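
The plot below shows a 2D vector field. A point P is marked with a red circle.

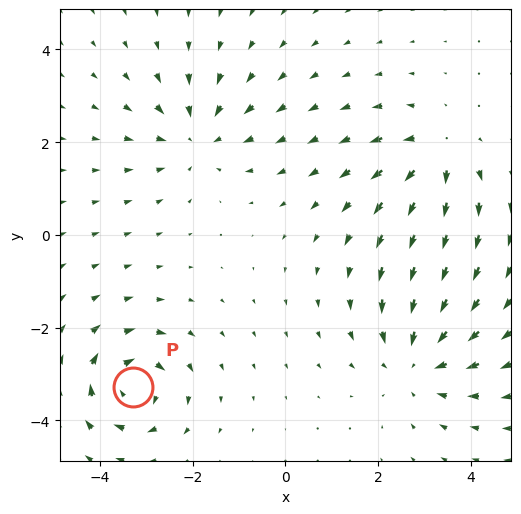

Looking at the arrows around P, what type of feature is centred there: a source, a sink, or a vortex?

At P (-3.3, -3.3) the arrows circulate clockwise. Divergence ≈0, curl about -6 — near-zero divergence with nonzero curl is a vortex.

vortex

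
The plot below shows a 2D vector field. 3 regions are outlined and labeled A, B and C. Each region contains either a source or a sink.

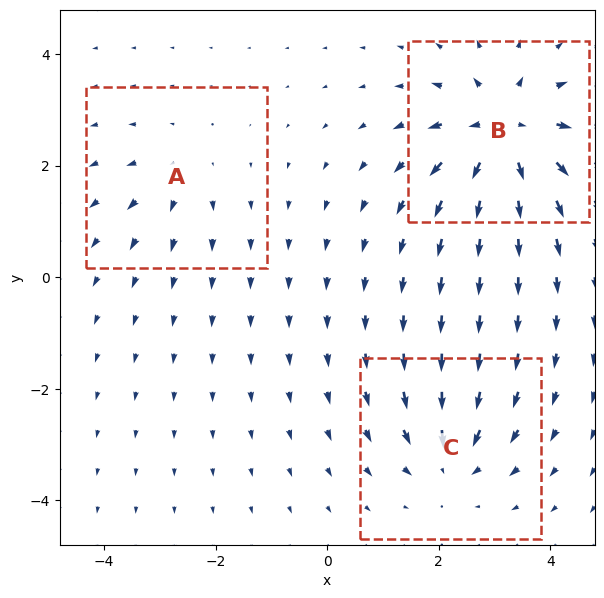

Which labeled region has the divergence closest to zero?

A

Divergence at each region's feature centre — A: about +2, B: about +6, C: about -4. Region A is closest to zero.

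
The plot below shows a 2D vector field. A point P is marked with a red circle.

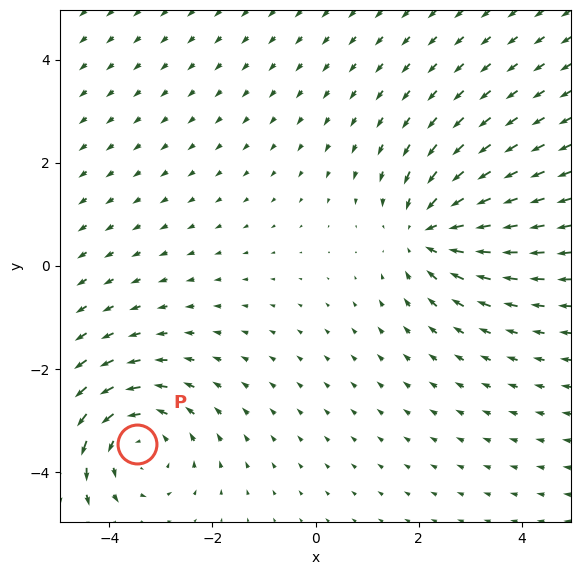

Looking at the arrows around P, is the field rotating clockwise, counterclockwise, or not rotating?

Near P at (-3.5, -3.4) the arrows circulate counterclockwise. The curl (z-component) there is about +3; positive curl means counterclockwise rotation.

counterclockwise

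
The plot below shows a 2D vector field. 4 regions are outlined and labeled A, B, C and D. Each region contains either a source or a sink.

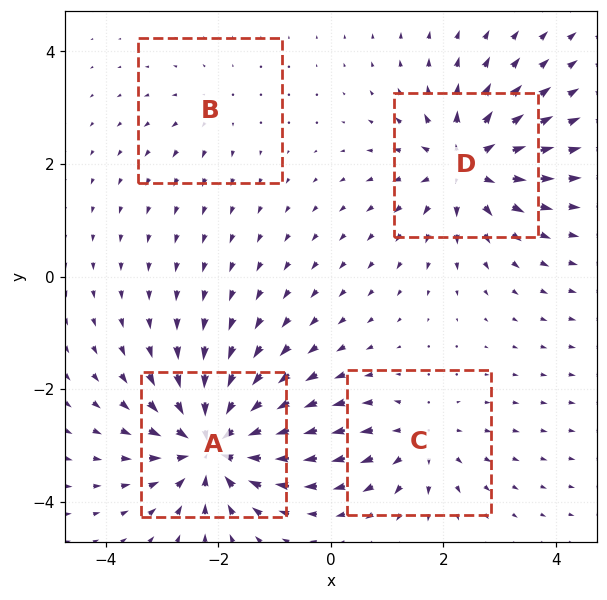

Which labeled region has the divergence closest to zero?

Divergence at each region's feature centre — A: about -8, B: about +2, C: about +4, D: about +6. Region B is closest to zero.

B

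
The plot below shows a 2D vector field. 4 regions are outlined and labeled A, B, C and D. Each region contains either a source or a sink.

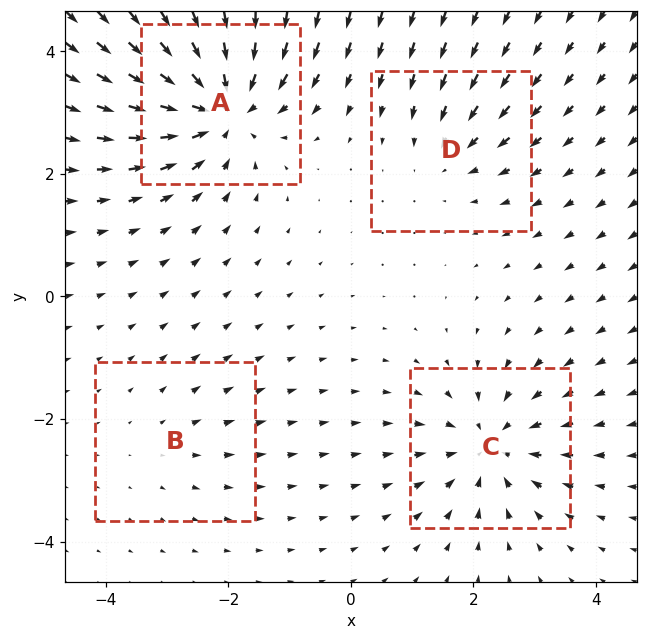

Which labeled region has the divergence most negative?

A

Divergence at each region's feature centre — A: about -8, B: about +2, C: about -5, D: about -3. Region A is most negative.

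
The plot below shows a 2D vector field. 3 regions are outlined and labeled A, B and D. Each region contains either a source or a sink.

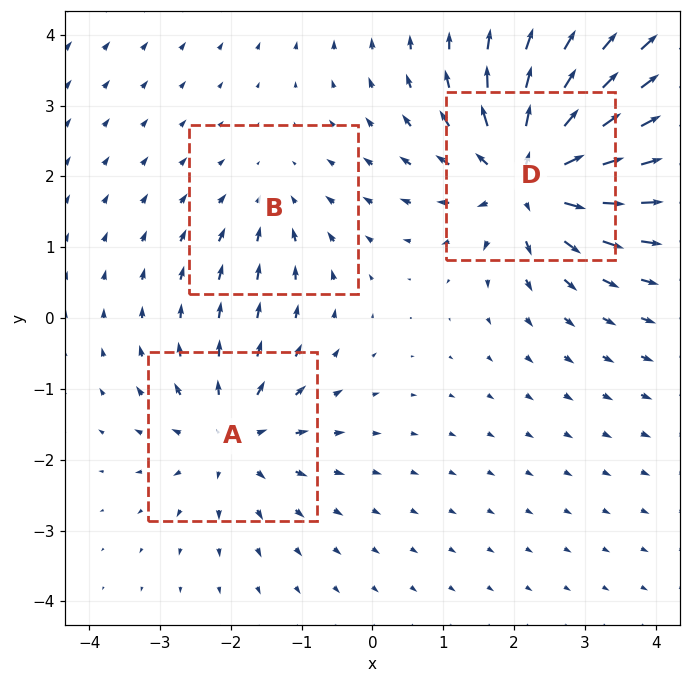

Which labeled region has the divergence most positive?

Divergence at each region's feature centre — A: about +4, B: about -2, D: about +6. Region D is most positive.

D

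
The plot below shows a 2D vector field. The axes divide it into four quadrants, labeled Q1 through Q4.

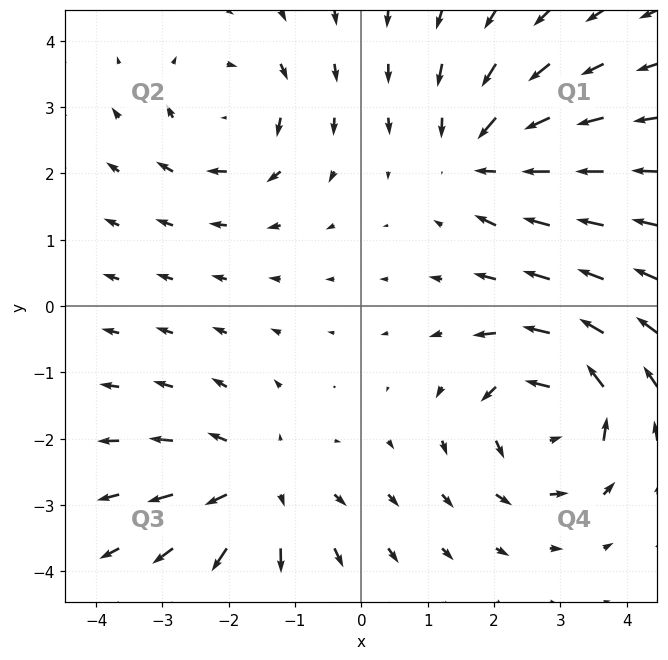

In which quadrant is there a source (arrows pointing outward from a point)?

The source sits at approximately (-1.5, -2.7), which lies in quadrant Q3. The divergence there is about +4, positive as expected for a source.

Q3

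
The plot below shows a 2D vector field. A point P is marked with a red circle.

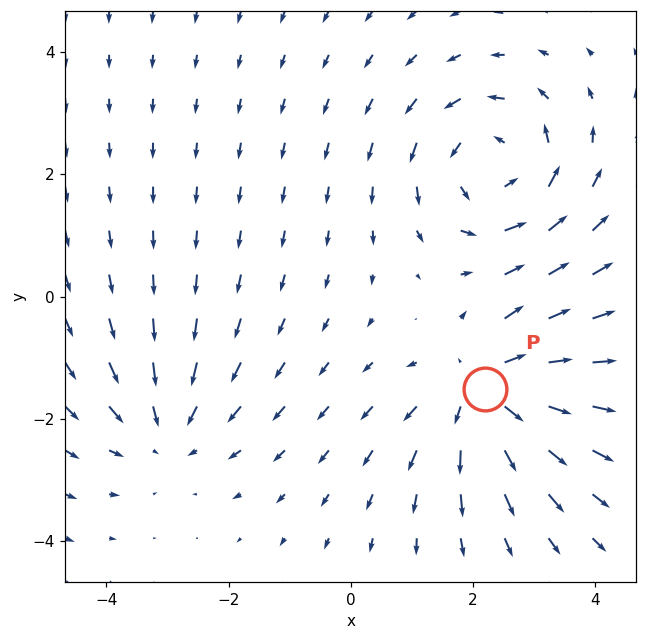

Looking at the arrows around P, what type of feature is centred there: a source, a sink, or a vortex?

At P (2.2, -1.5) the arrows spread outward. Divergence about +5, curl ≈0 — positive divergence with near-zero curl is a source.

source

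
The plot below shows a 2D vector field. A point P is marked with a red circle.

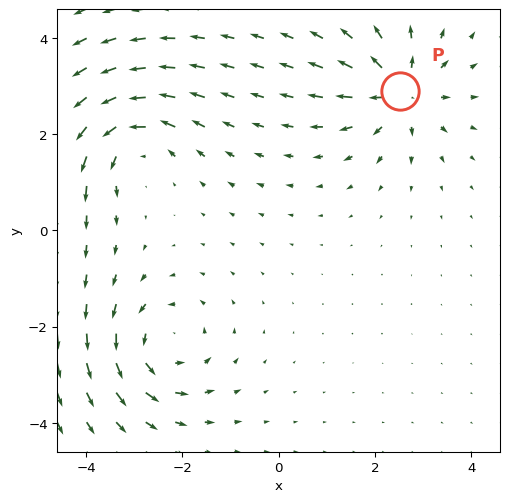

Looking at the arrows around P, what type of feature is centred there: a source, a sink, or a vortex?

source

At P (2.5, 2.9) the arrows spread outward. Divergence about +5, curl ≈0 — positive divergence with near-zero curl is a source.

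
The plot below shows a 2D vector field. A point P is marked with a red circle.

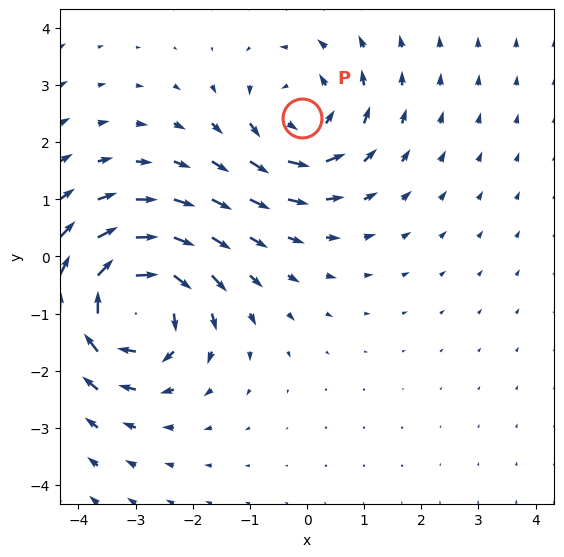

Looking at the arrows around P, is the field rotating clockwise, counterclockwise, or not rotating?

counterclockwise

Near P at (-0.1, 2.4) the arrows circulate counterclockwise. The curl (z-component) there is about +4; positive curl means counterclockwise rotation.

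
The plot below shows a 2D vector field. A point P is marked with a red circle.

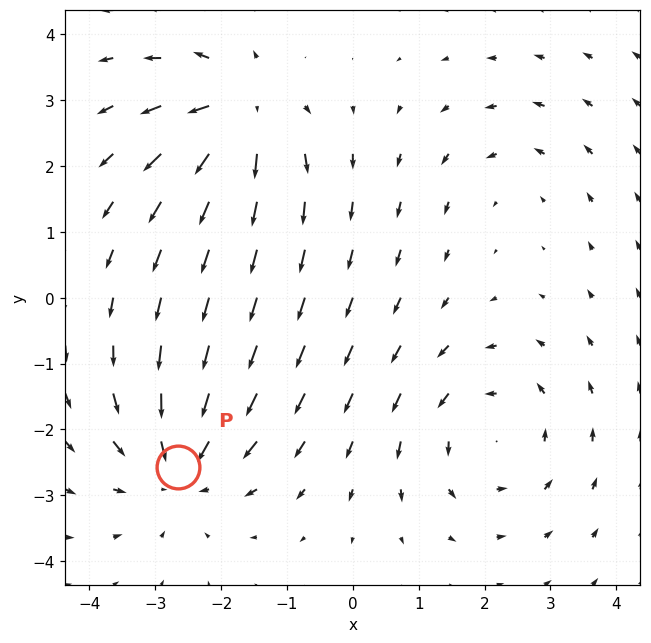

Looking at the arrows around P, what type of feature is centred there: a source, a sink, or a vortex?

sink

At P (-2.7, -2.6) the arrows converge inward. Divergence about -5, curl ≈0 — negative divergence with near-zero curl is a sink.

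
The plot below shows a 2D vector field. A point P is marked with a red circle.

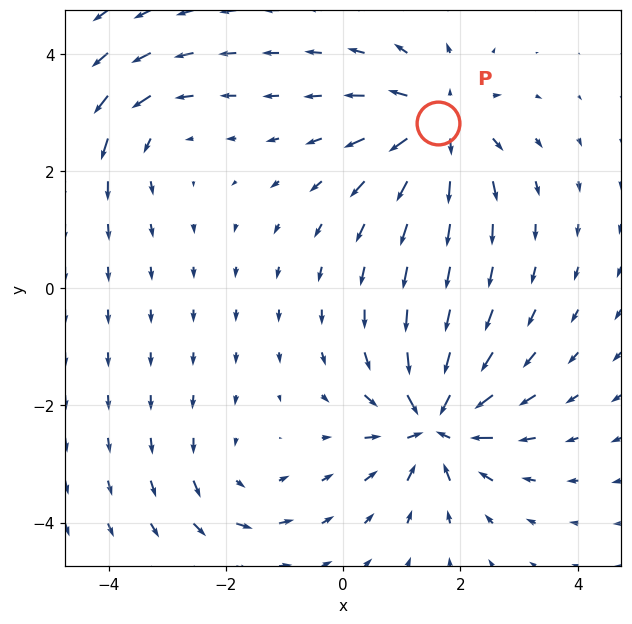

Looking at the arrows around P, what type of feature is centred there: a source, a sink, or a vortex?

source

At P (1.6, 2.8) the arrows spread outward. Divergence about +5, curl ≈0 — positive divergence with near-zero curl is a source.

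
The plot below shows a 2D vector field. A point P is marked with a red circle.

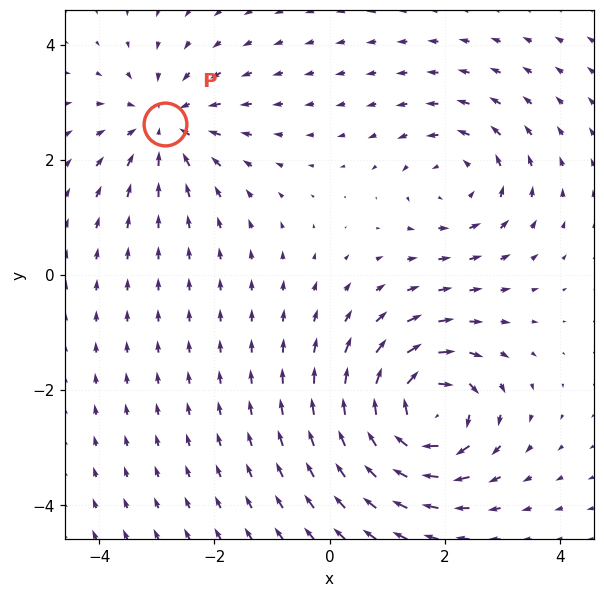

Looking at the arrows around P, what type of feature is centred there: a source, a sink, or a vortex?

sink

At P (-2.9, 2.6) the arrows converge inward. Divergence about -3, curl ≈0 — negative divergence with near-zero curl is a sink.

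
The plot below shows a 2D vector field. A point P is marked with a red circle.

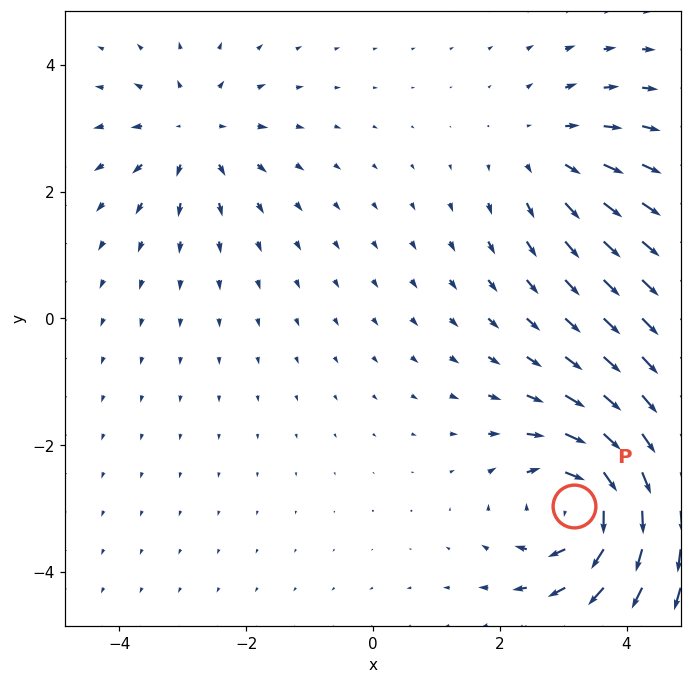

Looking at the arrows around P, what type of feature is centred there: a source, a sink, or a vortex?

vortex

At P (3.2, -3.0) the arrows circulate clockwise. Divergence ≈0, curl about -5 — near-zero divergence with nonzero curl is a vortex.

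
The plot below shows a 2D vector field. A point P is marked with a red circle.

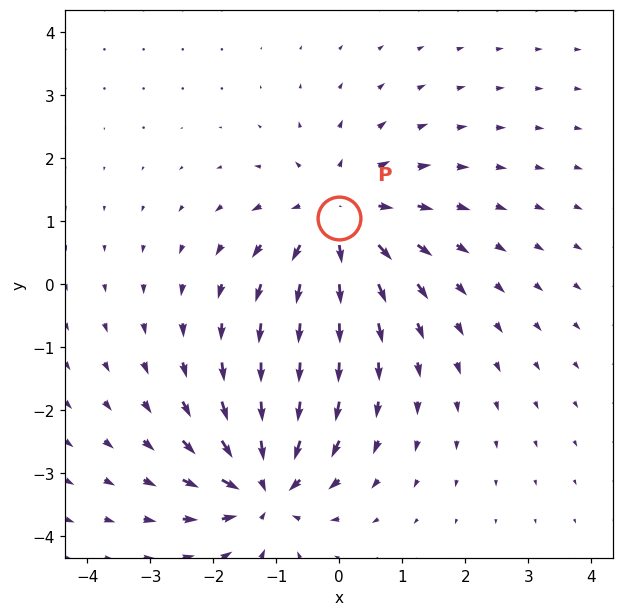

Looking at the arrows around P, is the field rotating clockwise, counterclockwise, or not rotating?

Near P at (-0.0, 1.0) the arrows show no circulation. The curl there is ≈0.

not rotating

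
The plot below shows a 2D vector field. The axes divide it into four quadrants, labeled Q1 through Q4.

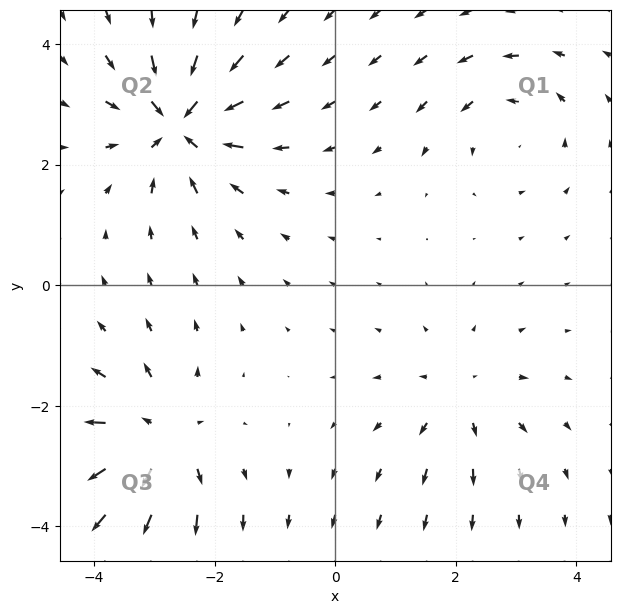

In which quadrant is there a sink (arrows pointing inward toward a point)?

Q2

The sink sits at approximately (-2.6, 2.7), which lies in quadrant Q2. The divergence there is about -6, negative as expected for a sink.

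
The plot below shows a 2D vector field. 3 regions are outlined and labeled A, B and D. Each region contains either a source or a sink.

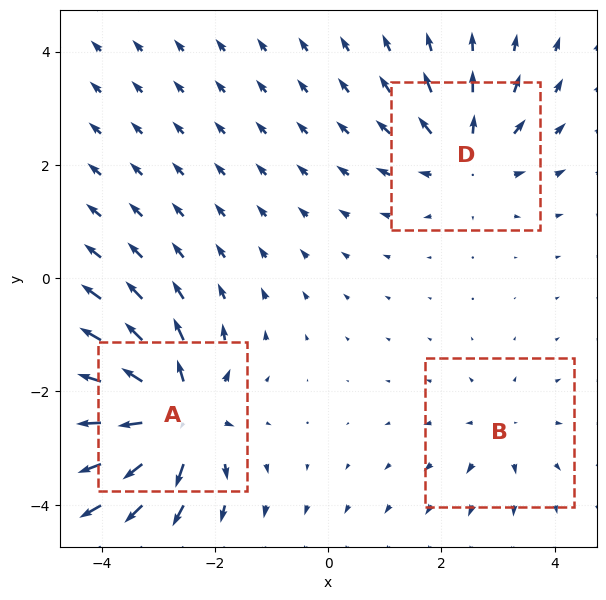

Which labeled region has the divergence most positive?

A

Divergence at each region's feature centre — A: about +6, B: about +2, D: about +4. Region A is most positive.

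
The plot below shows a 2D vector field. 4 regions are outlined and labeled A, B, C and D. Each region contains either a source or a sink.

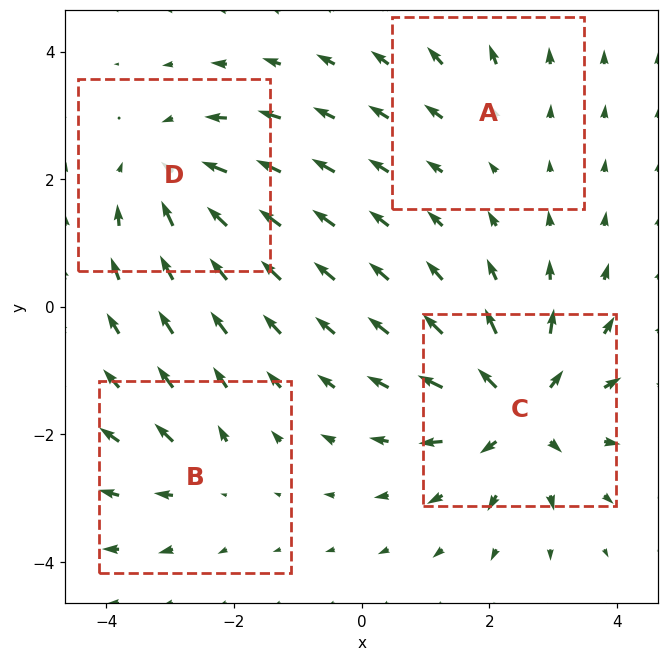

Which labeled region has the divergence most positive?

Divergence at each region's feature centre — A: about +2, B: about +3, C: about +7, D: about -5. Region C is most positive.

C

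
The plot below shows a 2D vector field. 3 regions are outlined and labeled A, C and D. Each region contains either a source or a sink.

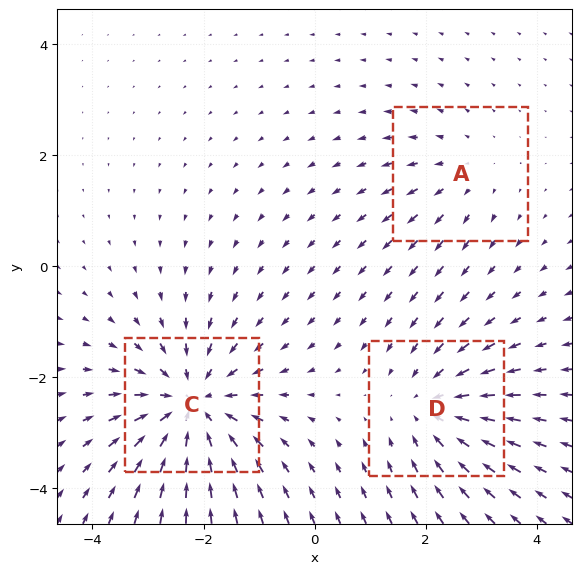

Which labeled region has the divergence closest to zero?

A

Divergence at each region's feature centre — A: about +2, C: about -5, D: about -3. Region A is closest to zero.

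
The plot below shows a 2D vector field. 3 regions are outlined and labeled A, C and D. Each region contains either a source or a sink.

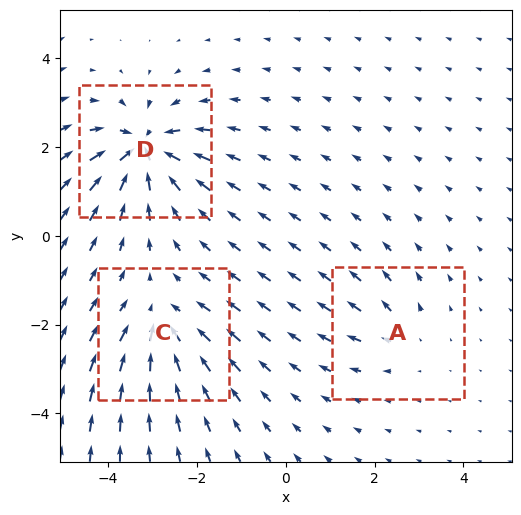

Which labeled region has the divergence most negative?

D

Divergence at each region's feature centre — A: about +2, C: about -4, D: about -6. Region D is most negative.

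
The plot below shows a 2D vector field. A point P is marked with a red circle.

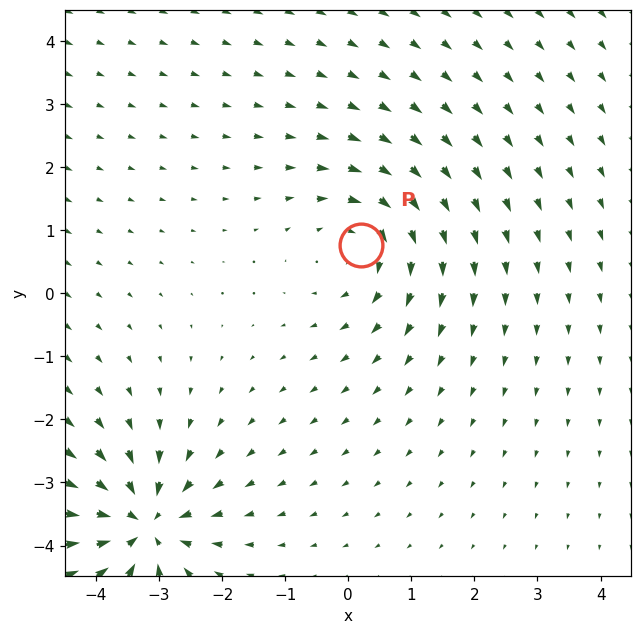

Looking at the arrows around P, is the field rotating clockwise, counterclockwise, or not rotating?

clockwise

Near P at (0.2, 0.8) the arrows circulate clockwise. The curl (z-component) there is about -3; negative curl means clockwise rotation.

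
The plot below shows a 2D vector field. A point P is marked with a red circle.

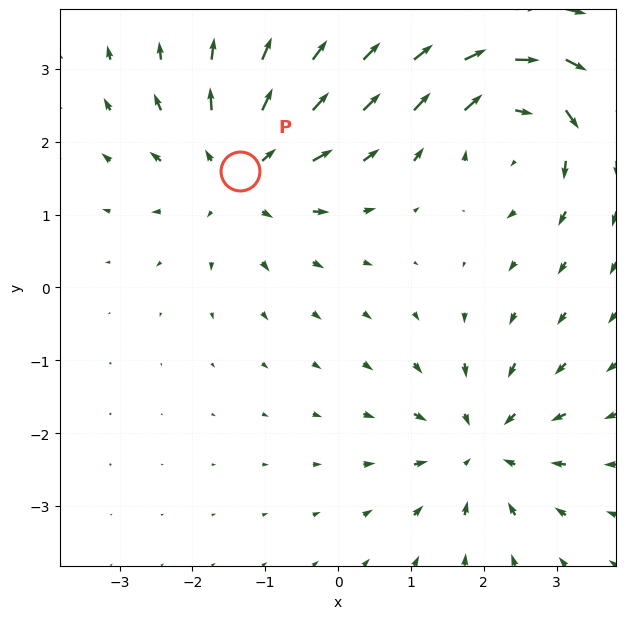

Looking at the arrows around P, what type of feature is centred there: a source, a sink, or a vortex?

At P (-1.3, 1.6) the arrows spread outward. Divergence about +4, curl ≈0 — positive divergence with near-zero curl is a source.

source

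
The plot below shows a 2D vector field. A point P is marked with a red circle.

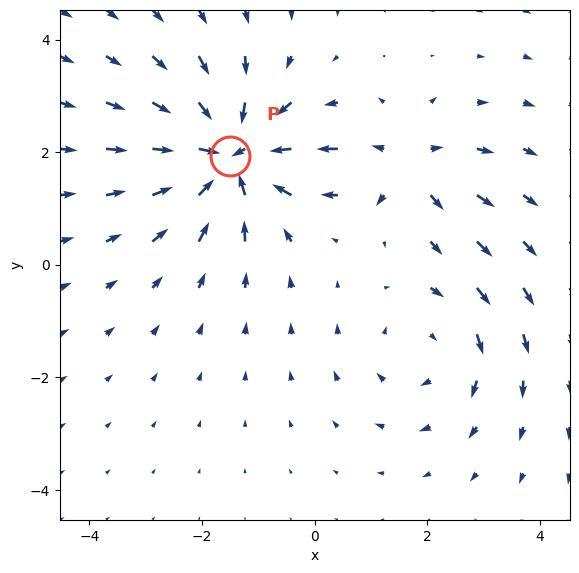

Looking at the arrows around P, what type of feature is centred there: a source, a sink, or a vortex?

sink

At P (-1.5, 1.9) the arrows converge inward. Divergence about -6, curl ≈0 — negative divergence with near-zero curl is a sink.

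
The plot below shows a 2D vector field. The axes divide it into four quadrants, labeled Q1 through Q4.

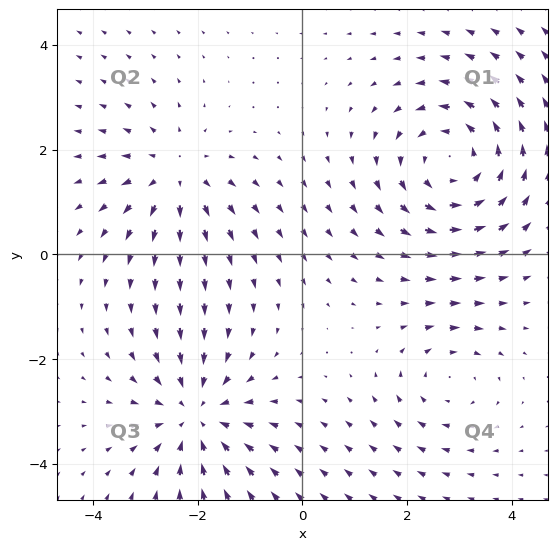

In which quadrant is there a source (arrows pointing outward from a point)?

Q2

The source sits at approximately (-2.4, 1.5), which lies in quadrant Q2. The divergence there is about +3, positive as expected for a source.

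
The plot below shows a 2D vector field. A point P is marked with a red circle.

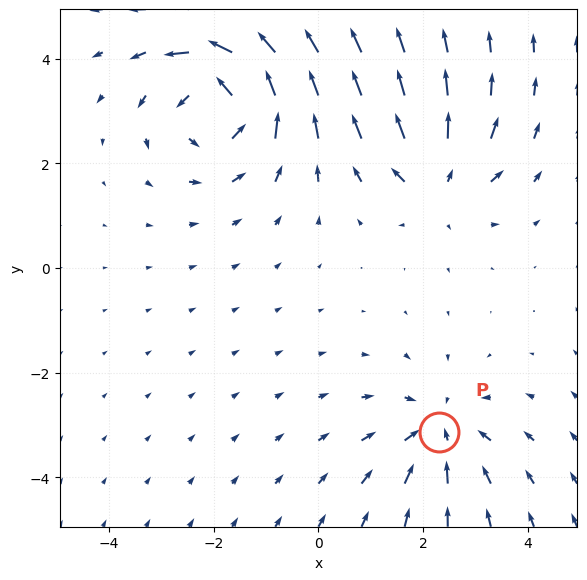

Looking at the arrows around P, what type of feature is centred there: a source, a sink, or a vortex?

At P (2.3, -3.1) the arrows converge inward. Divergence about -3, curl ≈0 — negative divergence with near-zero curl is a sink.

sink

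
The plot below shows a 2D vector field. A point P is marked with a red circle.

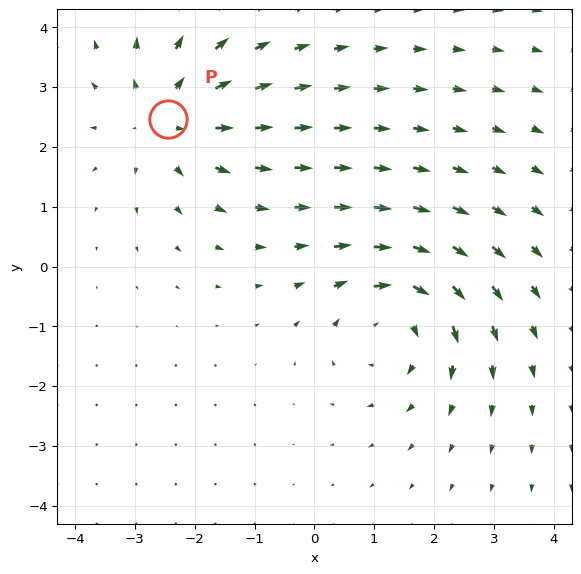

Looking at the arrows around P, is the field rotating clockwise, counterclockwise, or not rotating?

not rotating

Near P at (-2.4, 2.5) the arrows show no circulation. The curl there is ≈0.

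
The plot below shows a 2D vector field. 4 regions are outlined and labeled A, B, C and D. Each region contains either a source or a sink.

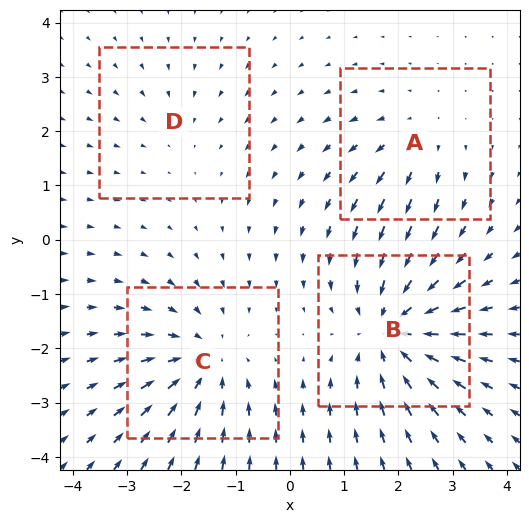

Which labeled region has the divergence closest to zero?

Divergence at each region's feature centre — A: about +3, B: about -6, C: about -4, D: about -2. Region D is closest to zero.

D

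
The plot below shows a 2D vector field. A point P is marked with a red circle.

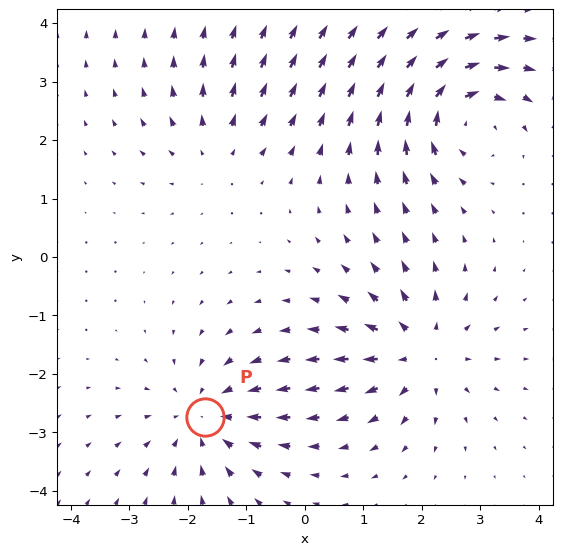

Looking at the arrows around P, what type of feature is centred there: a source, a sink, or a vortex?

At P (-1.7, -2.7) the arrows converge inward. Divergence about -4, curl ≈0 — negative divergence with near-zero curl is a sink.

sink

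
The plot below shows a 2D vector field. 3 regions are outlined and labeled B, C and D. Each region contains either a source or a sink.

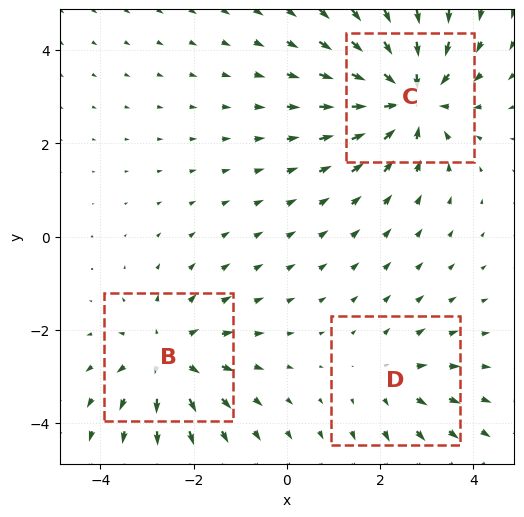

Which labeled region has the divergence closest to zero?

Divergence at each region's feature centre — B: about +3, C: about -5, D: about +2. Region D is closest to zero.

D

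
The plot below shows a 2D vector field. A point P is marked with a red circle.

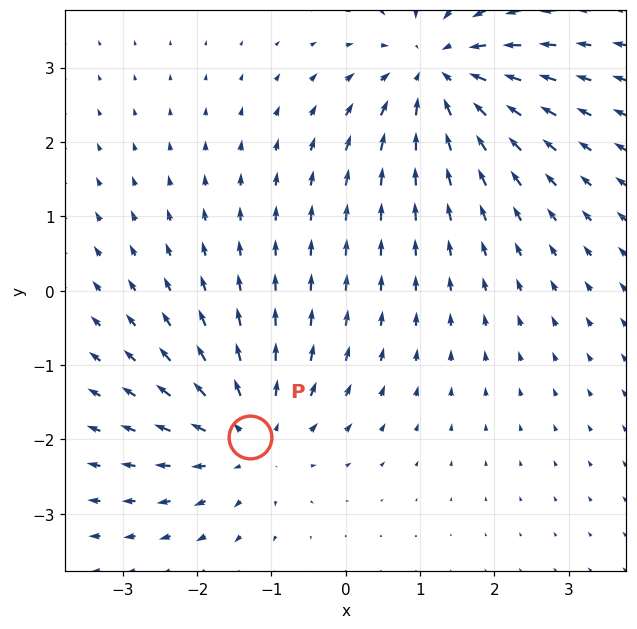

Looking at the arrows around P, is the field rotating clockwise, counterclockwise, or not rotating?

Near P at (-1.3, -2.0) the arrows show no circulation. The curl there is ≈0.

not rotating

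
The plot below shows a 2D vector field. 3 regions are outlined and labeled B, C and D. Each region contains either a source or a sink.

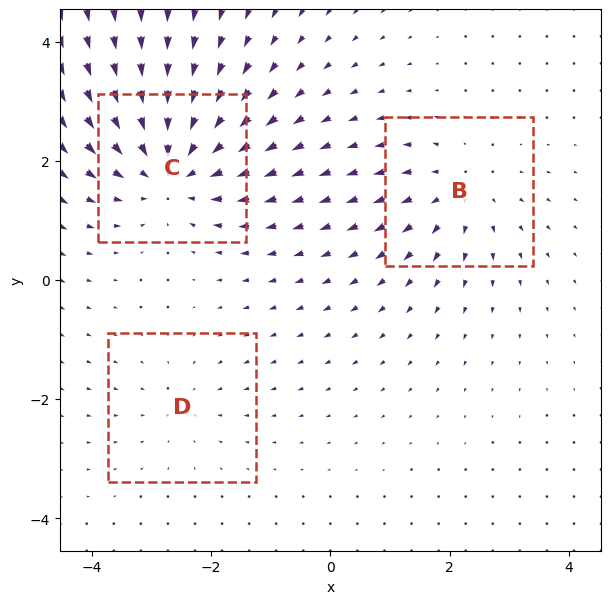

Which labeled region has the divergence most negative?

C

Divergence at each region's feature centre — B: about +3, C: about -5, D: about -2. Region C is most negative.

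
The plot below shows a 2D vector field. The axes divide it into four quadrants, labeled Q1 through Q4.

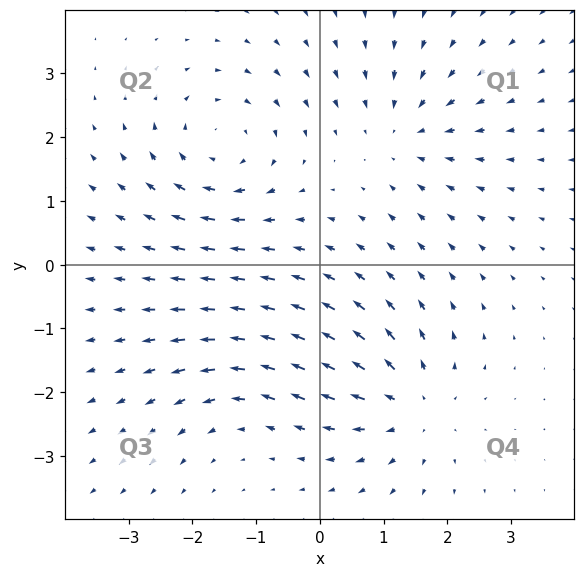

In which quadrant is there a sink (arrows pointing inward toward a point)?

The sink sits at approximately (1.4, 2.1), which lies in quadrant Q1. The divergence there is about -3, negative as expected for a sink.

Q1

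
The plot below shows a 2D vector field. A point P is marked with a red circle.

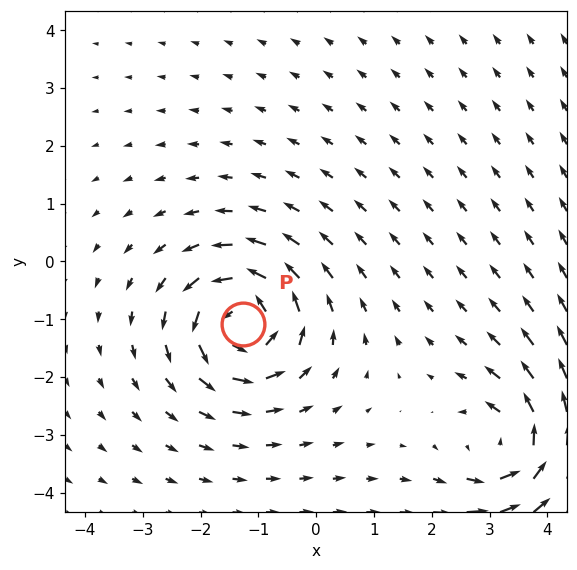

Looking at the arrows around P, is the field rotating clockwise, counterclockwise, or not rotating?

Near P at (-1.3, -1.1) the arrows circulate counterclockwise. The curl (z-component) there is about +6; positive curl means counterclockwise rotation.

counterclockwise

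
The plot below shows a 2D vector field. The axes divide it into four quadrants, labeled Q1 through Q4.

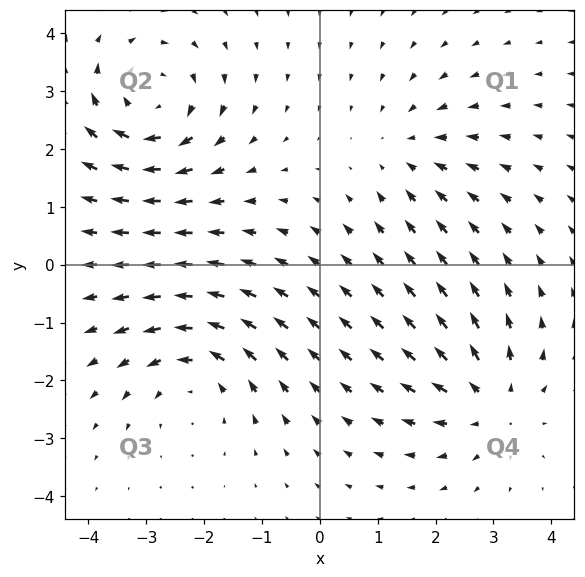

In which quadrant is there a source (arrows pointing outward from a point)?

Q4

The source sits at approximately (3.0, -2.4), which lies in quadrant Q4. The divergence there is about +4, positive as expected for a source.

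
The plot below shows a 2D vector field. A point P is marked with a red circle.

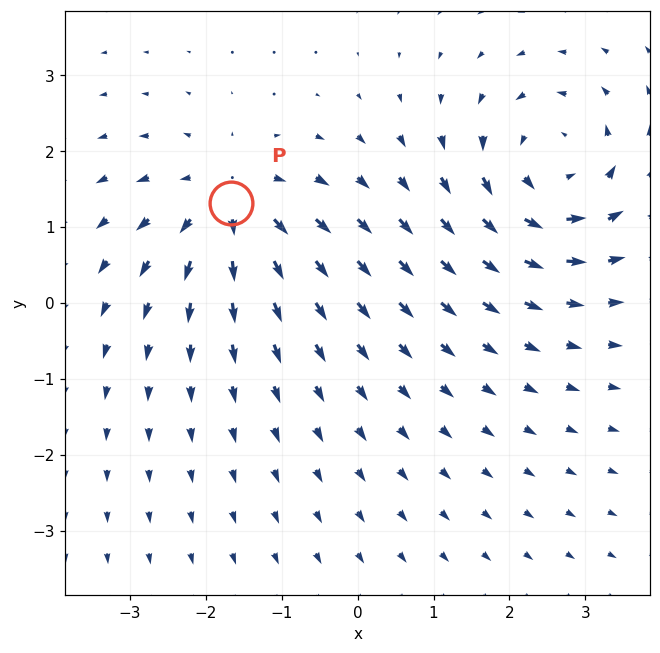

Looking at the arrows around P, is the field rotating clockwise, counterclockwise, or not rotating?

Near P at (-1.7, 1.3) the arrows show no circulation. The curl there is ≈0.

not rotating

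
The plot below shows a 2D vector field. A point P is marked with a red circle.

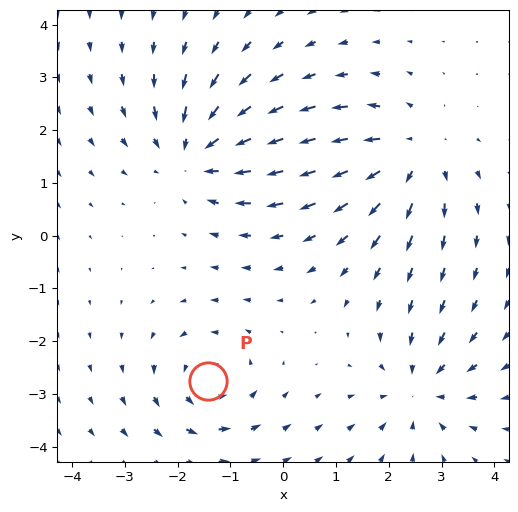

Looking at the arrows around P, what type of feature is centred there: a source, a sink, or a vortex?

vortex

At P (-1.4, -2.7) the arrows circulate counterclockwise. Divergence ≈0, curl about +3 — near-zero divergence with nonzero curl is a vortex.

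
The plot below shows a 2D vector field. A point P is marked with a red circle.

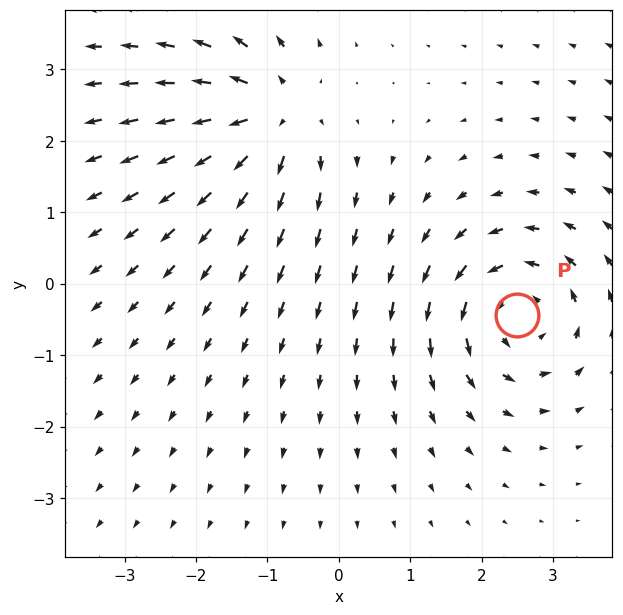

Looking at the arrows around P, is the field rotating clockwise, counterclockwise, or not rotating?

counterclockwise

Near P at (2.5, -0.4) the arrows circulate counterclockwise. The curl (z-component) there is about +4; positive curl means counterclockwise rotation.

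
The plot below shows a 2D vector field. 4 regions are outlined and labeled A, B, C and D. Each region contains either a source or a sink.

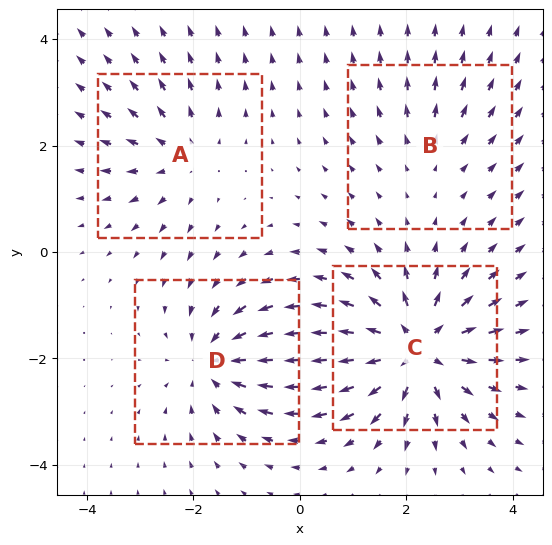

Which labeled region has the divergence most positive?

Divergence at each region's feature centre — A: about +3, B: about +2, C: about +7, D: about -5. Region C is most positive.

C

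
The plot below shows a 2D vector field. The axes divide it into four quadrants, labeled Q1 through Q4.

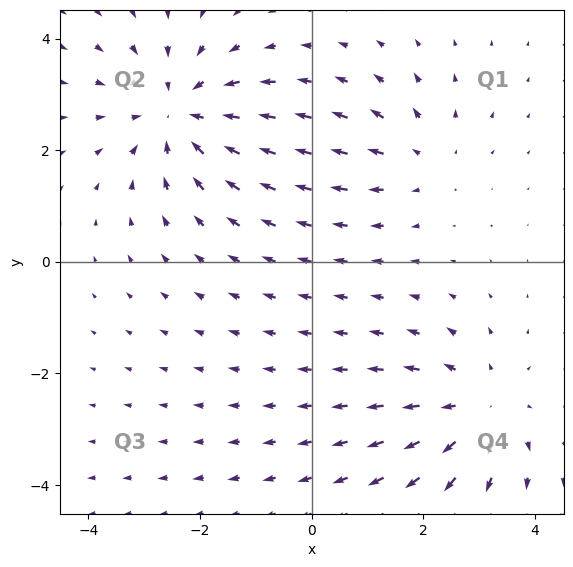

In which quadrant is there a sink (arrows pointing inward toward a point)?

The sink sits at approximately (-2.4, 2.7), which lies in quadrant Q2. The divergence there is about -4, negative as expected for a sink.

Q2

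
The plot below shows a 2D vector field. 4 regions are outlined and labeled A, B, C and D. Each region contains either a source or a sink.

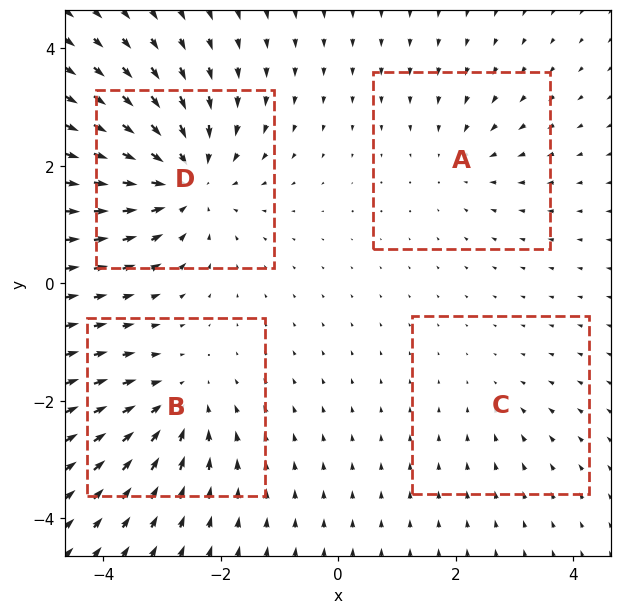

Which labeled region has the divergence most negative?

Divergence at each region's feature centre — A: about -3, B: about -4, C: about -2, D: about -6. Region D is most negative.

D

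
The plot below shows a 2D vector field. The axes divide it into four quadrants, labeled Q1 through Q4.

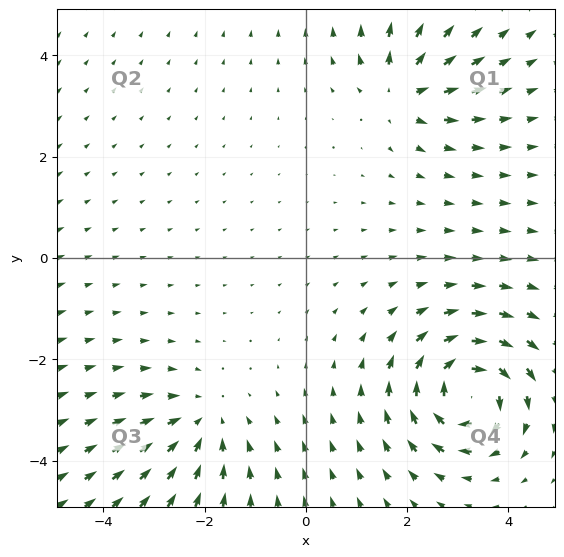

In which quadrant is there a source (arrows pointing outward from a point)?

Q1

The source sits at approximately (1.9, 3.3), which lies in quadrant Q1. The divergence there is about +4, positive as expected for a source.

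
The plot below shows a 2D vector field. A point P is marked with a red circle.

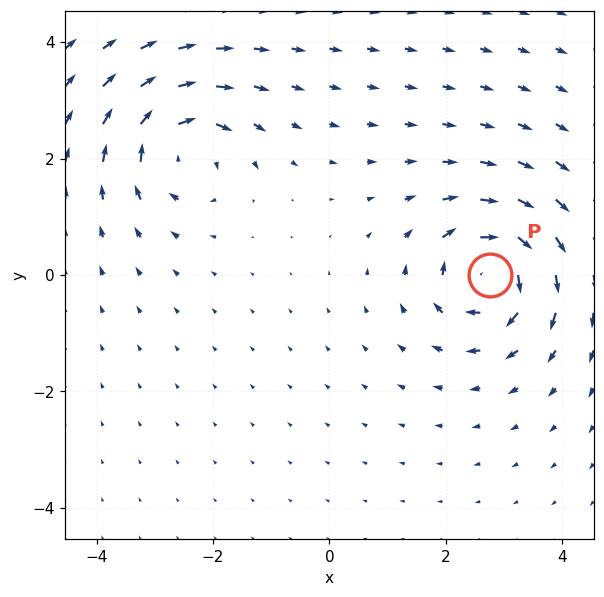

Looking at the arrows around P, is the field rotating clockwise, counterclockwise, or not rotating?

Near P at (2.8, -0.0) the arrows circulate clockwise. The curl (z-component) there is about -6; negative curl means clockwise rotation.

clockwise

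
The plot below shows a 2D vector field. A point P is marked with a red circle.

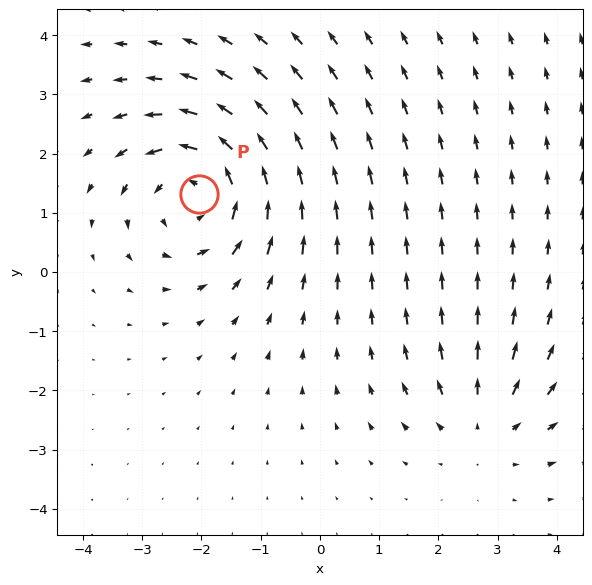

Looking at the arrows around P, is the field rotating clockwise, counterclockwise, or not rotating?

Near P at (-2.0, 1.3) the arrows circulate counterclockwise. The curl (z-component) there is about +5; positive curl means counterclockwise rotation.

counterclockwise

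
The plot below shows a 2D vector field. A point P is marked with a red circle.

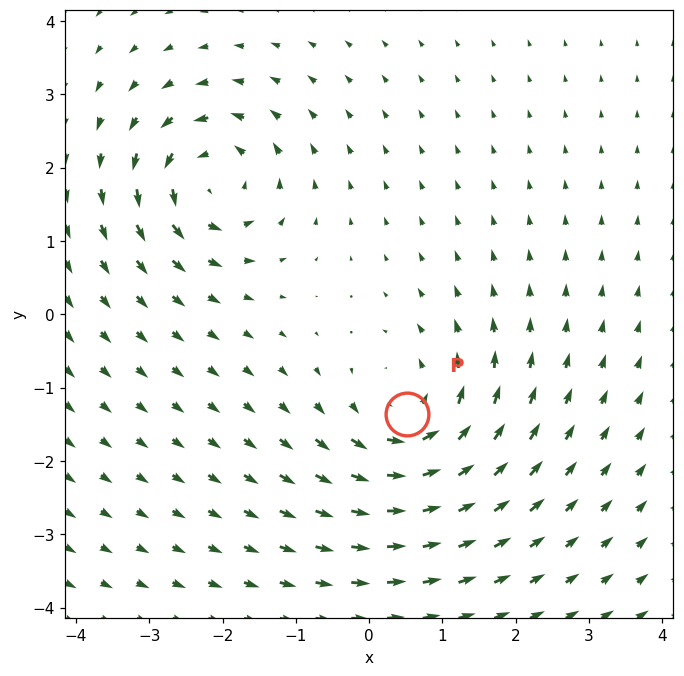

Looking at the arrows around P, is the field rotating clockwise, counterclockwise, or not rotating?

counterclockwise

Near P at (0.5, -1.4) the arrows circulate counterclockwise. The curl (z-component) there is about +3; positive curl means counterclockwise rotation.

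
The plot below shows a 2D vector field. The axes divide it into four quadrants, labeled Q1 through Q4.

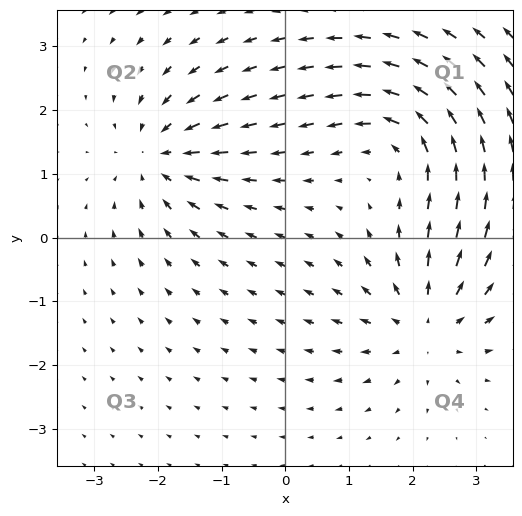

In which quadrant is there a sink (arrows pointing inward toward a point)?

Q2

The sink sits at approximately (-2.0, 1.3), which lies in quadrant Q2. The divergence there is about -5, negative as expected for a sink.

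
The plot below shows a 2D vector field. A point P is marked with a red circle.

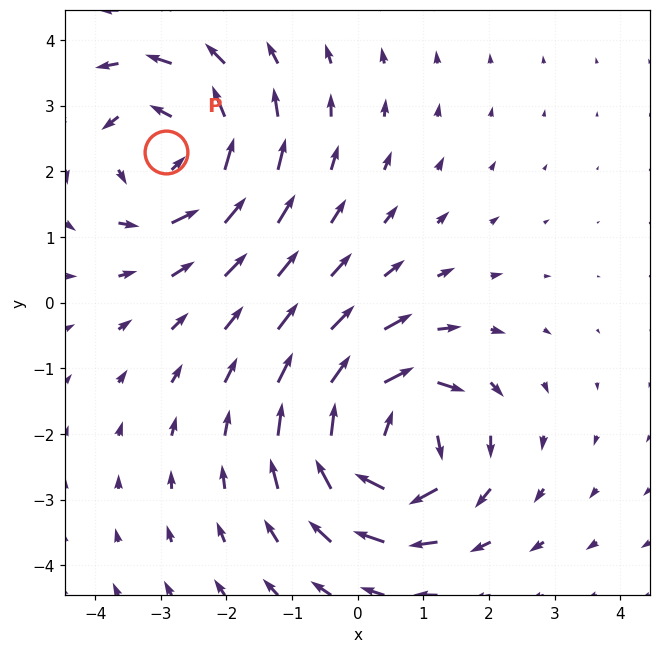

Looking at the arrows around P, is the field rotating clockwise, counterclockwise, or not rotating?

counterclockwise

Near P at (-2.9, 2.3) the arrows circulate counterclockwise. The curl (z-component) there is about +4; positive curl means counterclockwise rotation.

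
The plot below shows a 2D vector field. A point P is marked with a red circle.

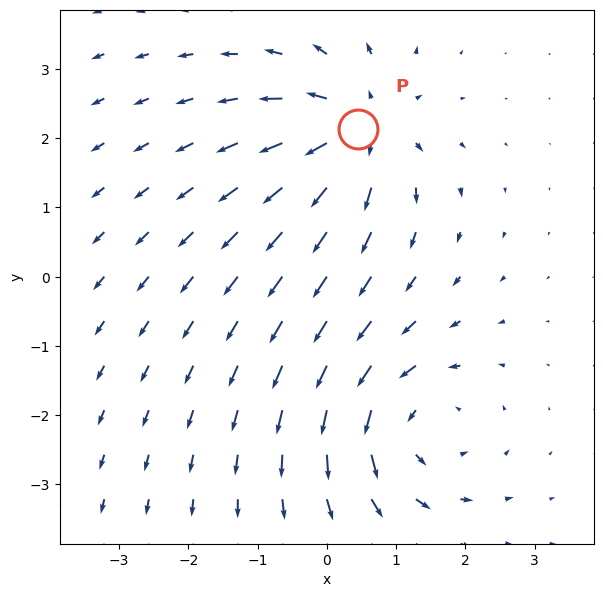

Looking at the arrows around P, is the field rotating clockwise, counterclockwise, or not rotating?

not rotating

Near P at (0.5, 2.1) the arrows show no circulation. The curl there is ≈0.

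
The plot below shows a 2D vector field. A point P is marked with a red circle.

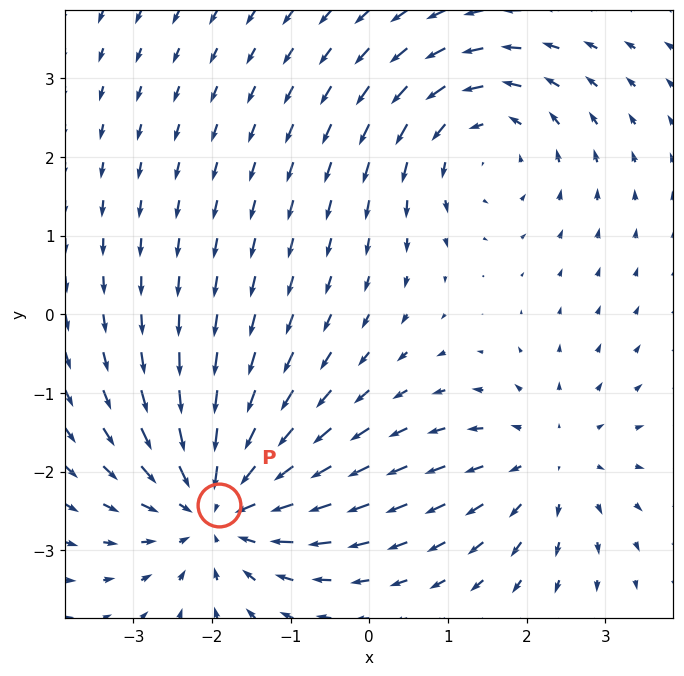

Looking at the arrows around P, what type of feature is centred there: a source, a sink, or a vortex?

sink

At P (-1.9, -2.4) the arrows converge inward. Divergence about -4, curl ≈0 — negative divergence with near-zero curl is a sink.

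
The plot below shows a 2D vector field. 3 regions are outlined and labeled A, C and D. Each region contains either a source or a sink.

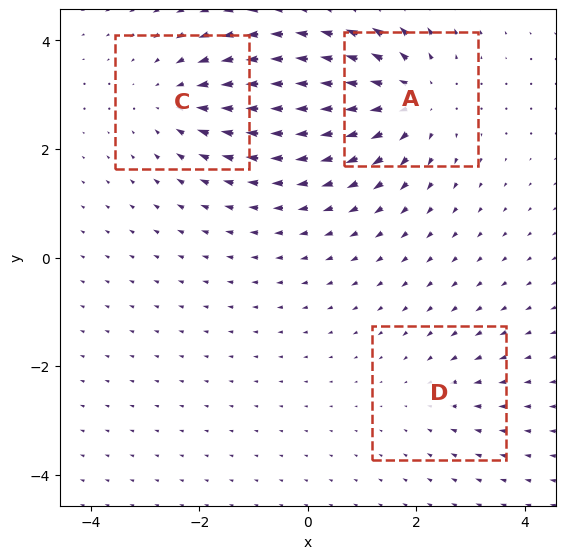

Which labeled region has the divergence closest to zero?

D

Divergence at each region's feature centre — A: about +4, C: about -3, D: about -2. Region D is closest to zero.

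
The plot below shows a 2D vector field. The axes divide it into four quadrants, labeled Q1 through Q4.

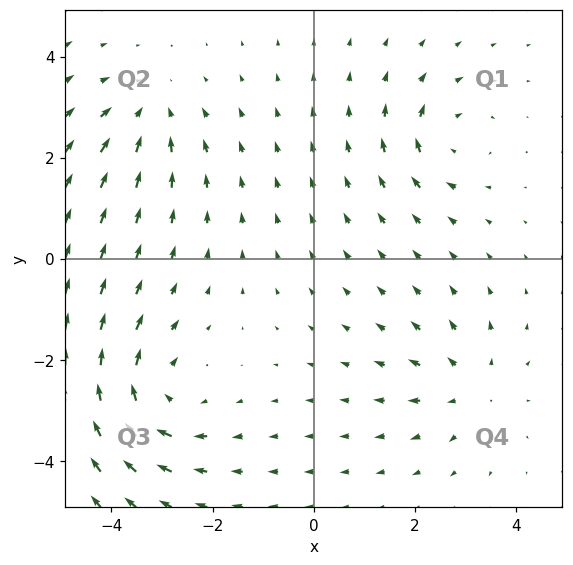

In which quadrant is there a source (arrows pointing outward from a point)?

The source sits at approximately (3.1, -2.5), which lies in quadrant Q4. The divergence there is about +3, positive as expected for a source.

Q4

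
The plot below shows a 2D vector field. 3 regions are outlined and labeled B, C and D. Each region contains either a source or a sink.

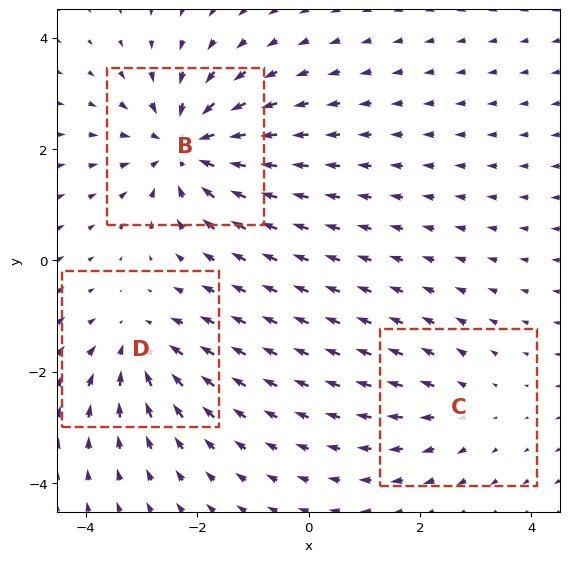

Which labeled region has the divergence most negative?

Divergence at each region's feature centre — B: about -5, C: about +2, D: about -3. Region B is most negative.

B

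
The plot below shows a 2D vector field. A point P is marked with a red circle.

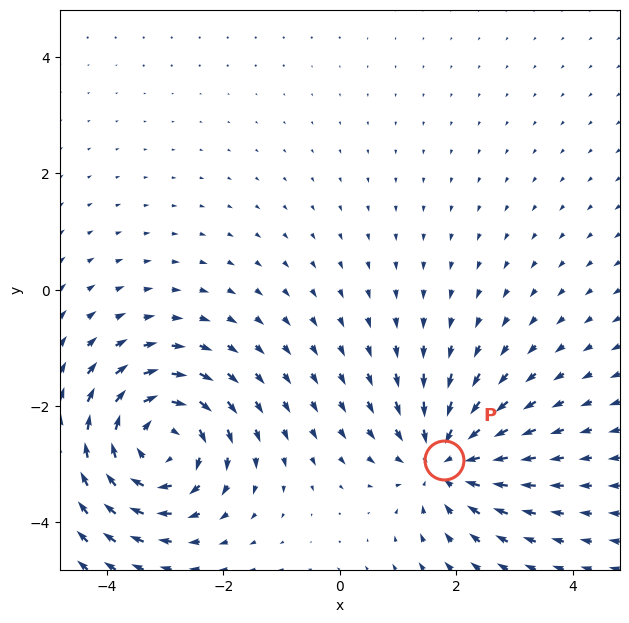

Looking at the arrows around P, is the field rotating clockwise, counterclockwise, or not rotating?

not rotating

Near P at (1.8, -2.9) the arrows show no circulation. The curl there is ≈0.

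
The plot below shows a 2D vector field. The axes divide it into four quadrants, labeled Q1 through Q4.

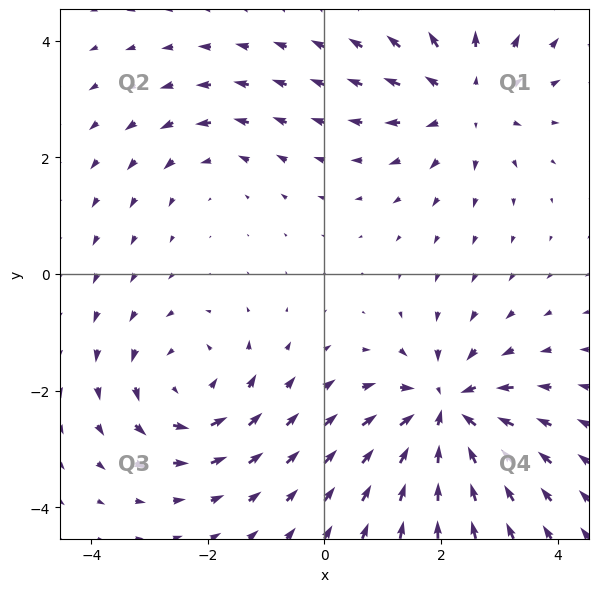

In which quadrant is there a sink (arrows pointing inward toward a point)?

Q4

The sink sits at approximately (2.1, -2.4), which lies in quadrant Q4. The divergence there is about -6, negative as expected for a sink.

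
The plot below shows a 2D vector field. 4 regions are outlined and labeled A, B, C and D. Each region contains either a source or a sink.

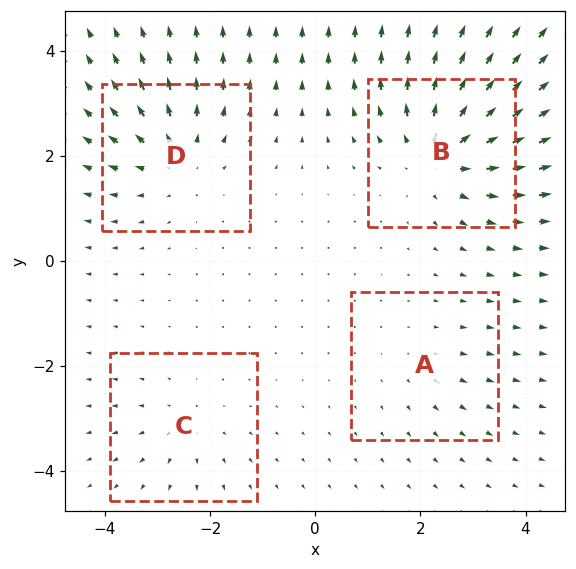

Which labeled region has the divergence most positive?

B

Divergence at each region's feature centre — A: about +2, B: about +7, C: about +3, D: about +5. Region B is most positive.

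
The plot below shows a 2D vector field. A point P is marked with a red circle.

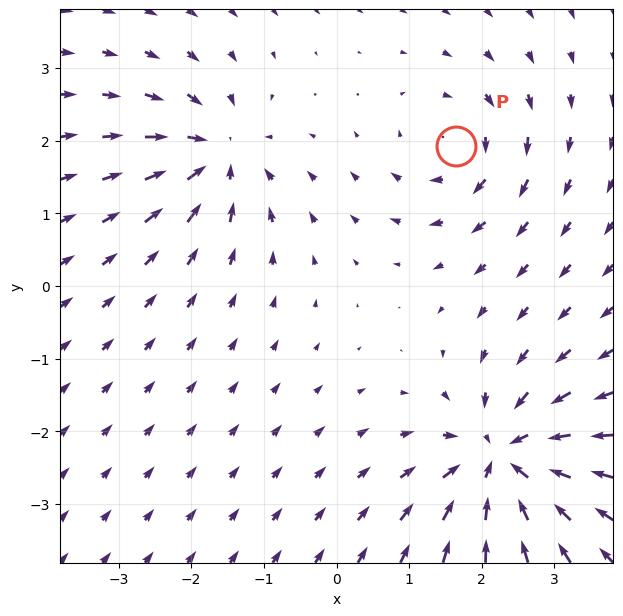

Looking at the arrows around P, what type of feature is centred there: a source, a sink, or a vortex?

vortex

At P (1.6, 1.9) the arrows circulate clockwise. Divergence ≈0, curl about -4 — near-zero divergence with nonzero curl is a vortex.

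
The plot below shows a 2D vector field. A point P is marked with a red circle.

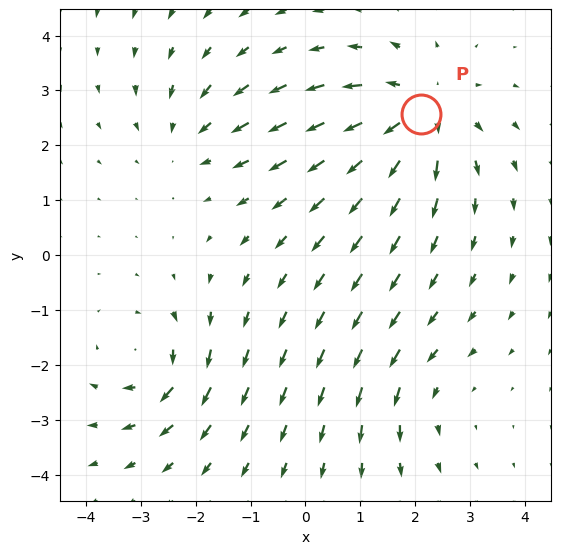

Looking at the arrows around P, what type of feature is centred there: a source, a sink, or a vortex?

source

At P (2.1, 2.6) the arrows spread outward. Divergence about +4, curl ≈0 — positive divergence with near-zero curl is a source.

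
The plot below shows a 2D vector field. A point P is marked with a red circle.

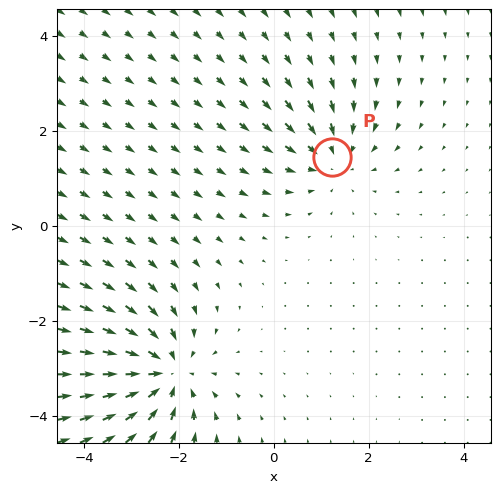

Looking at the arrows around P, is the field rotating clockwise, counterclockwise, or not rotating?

not rotating

Near P at (1.2, 1.4) the arrows show no circulation. The curl there is ≈0.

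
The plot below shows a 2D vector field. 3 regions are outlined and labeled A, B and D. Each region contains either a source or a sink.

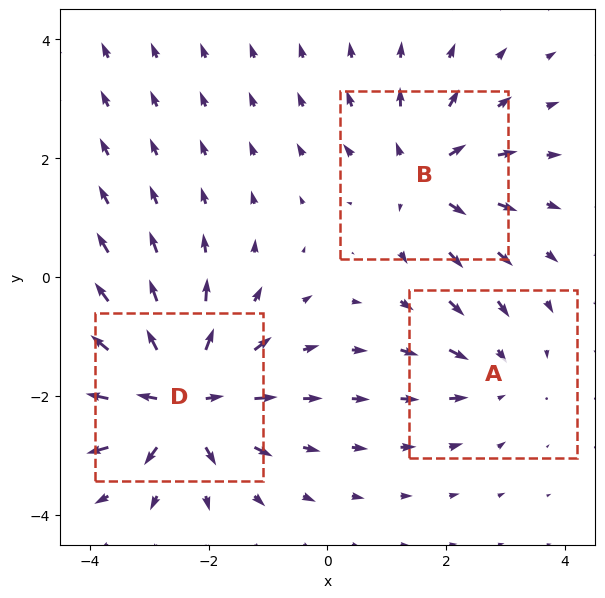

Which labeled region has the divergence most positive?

Divergence at each region's feature centre — A: about -2, B: about +3, D: about +5. Region D is most positive.

D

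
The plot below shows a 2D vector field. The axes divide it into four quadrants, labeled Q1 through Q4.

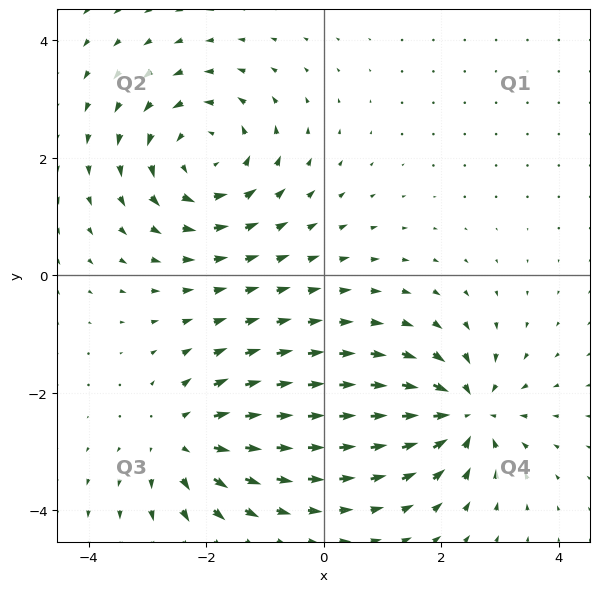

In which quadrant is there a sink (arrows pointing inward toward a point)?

The sink sits at approximately (2.4, -2.4), which lies in quadrant Q4. The divergence there is about -5, negative as expected for a sink.

Q4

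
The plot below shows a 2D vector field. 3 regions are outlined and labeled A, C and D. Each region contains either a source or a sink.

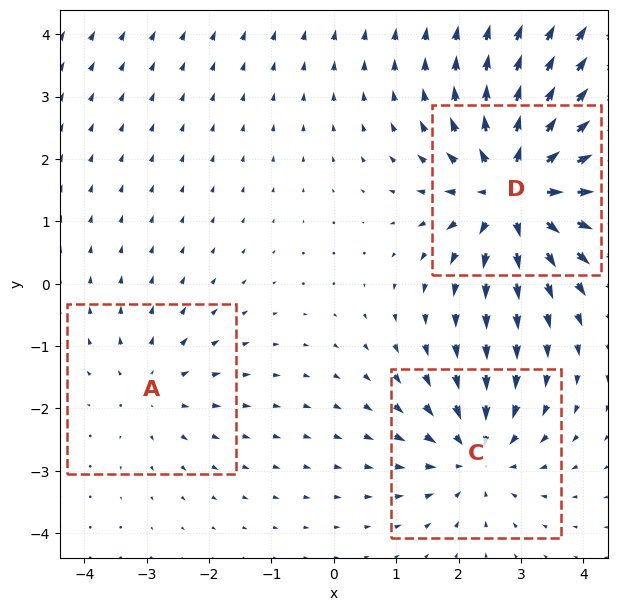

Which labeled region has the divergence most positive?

D

Divergence at each region's feature centre — A: about +2, C: about -3, D: about +5. Region D is most positive.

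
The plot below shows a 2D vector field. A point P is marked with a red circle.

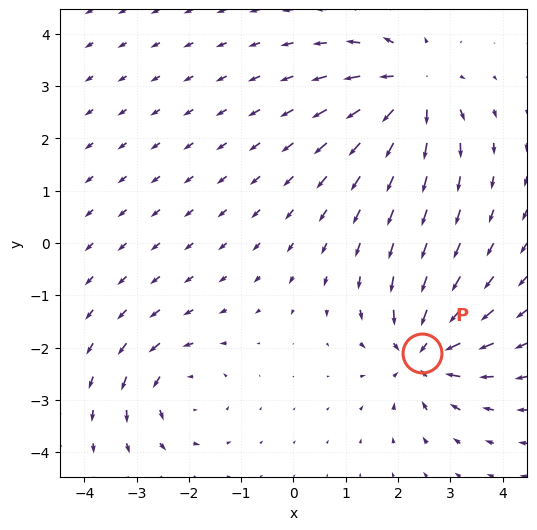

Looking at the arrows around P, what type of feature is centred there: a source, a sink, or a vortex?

sink

At P (2.5, -2.1) the arrows converge inward. Divergence about -6, curl ≈0 — negative divergence with near-zero curl is a sink.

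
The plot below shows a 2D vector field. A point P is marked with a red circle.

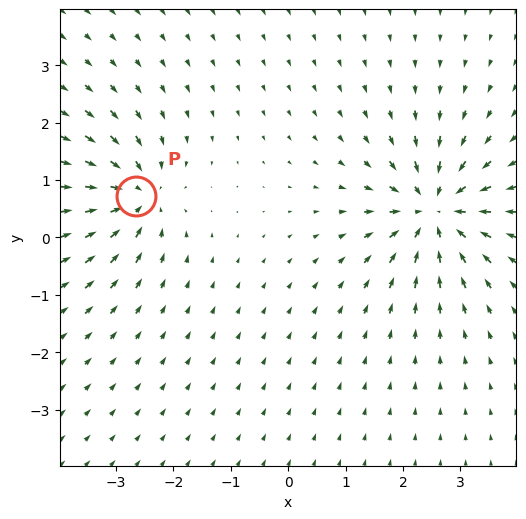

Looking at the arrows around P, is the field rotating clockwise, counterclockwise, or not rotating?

not rotating

Near P at (-2.7, 0.7) the arrows show no circulation. The curl there is ≈0.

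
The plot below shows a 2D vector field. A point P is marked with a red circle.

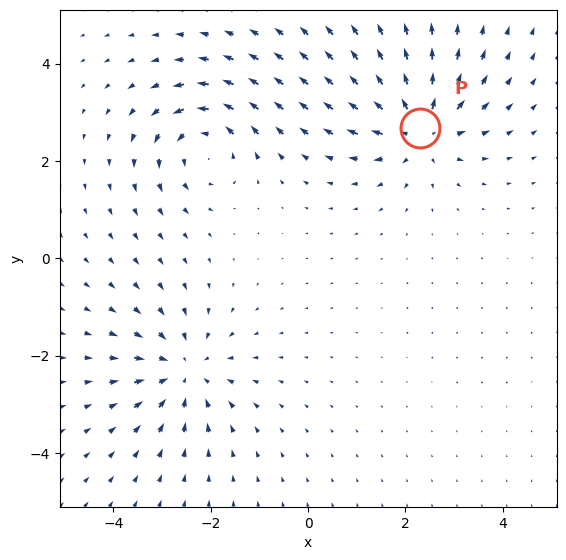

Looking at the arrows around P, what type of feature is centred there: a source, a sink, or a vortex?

At P (2.3, 2.7) the arrows spread outward. Divergence about +5, curl ≈0 — positive divergence with near-zero curl is a source.

source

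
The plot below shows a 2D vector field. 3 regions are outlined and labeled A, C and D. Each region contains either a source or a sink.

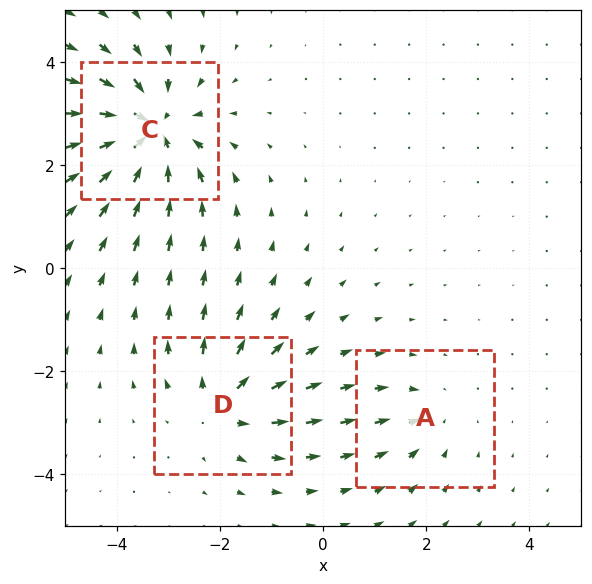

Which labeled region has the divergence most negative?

C

Divergence at each region's feature centre — A: about -2, C: about -6, D: about +4. Region C is most negative.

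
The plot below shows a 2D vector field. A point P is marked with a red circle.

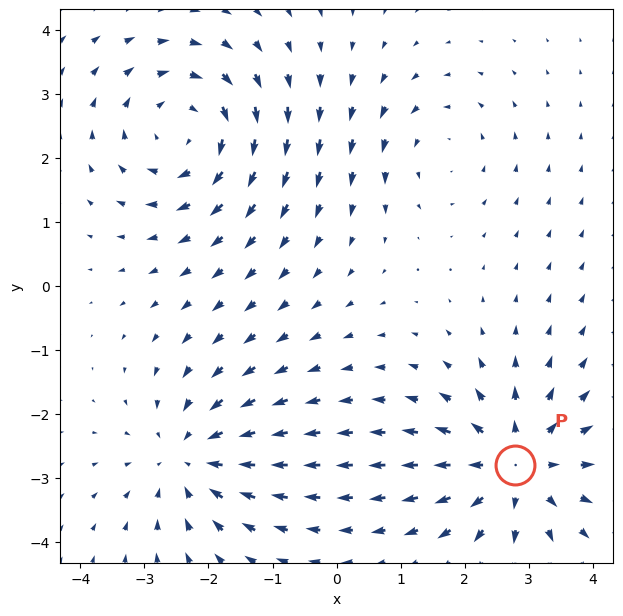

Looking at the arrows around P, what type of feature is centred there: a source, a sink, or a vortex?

source

At P (2.8, -2.8) the arrows spread outward. Divergence about +5, curl ≈0 — positive divergence with near-zero curl is a source.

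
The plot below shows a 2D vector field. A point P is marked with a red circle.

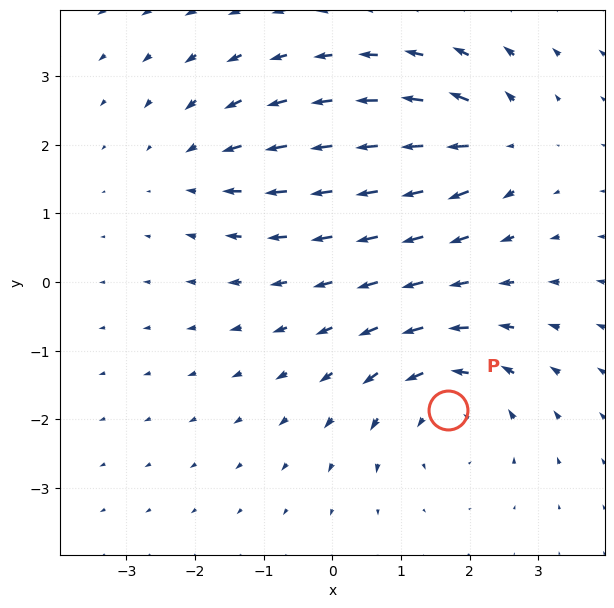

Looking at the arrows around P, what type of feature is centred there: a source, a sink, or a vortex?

At P (1.7, -1.9) the arrows circulate counterclockwise. Divergence ≈0, curl about +5 — near-zero divergence with nonzero curl is a vortex.

vortex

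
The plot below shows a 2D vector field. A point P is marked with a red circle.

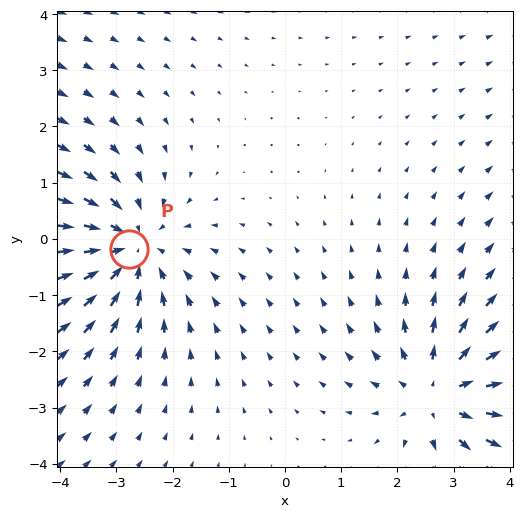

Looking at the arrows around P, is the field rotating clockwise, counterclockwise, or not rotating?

Near P at (-2.8, -0.2) the arrows show no circulation. The curl there is ≈0.

not rotating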